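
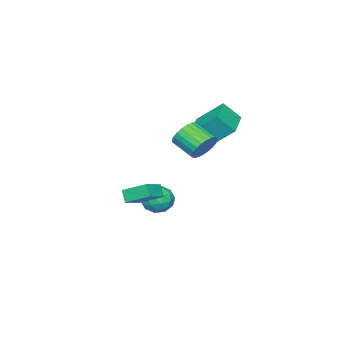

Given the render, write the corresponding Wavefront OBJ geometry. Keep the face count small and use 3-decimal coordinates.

v -0.175 3.579 0.271
v 0.174 3.967 1.028
v 0.144 2.629 1.727
v -0.205 2.241 0.969
v -0.178 4.005 1.086
v -0.209 2.667 1.785
v -0.53 3.978 1.02
v -0.56 2.64 1.718
v -0.827 3.891 0.839
v -0.858 2.553 1.538
v -1.026 3.756 0.572
v -1.056 2.418 1.271
v -1.094 3.594 0.259
v -1.125 2.256 0.958
v -1.023 3.43 -0.052
v -1.054 2.092 0.647
v -0.823 3.289 -0.314
v -0.853 1.95 0.385
v -0.524 3.191 -0.487
v -0.554 1.853 0.212
v -0.171 3.153 -0.545
v -0.202 1.815 0.154
v 0.18 3.18 -0.478
v 0.15 1.842 0.22
v 0.478 3.267 -0.298
v 0.447 1.929 0.401
v 0.676 3.402 -0.031
v 0.646 2.064 0.668
v 0.745 3.564 0.282
v 0.714 2.226 0.981
v 0.674 3.728 0.593
v 0.643 2.39 1.292
v 0.473 3.87 0.855
v 0.443 2.531 1.554
v 0.129 1.792 -4.155
v 1.062 2.046 -4.161
v 0.518 0.374 -3.619
v 1.451 0.628 -3.625
v 0.844 1.032 -2.989
v 0.603 1.908 -3.321
v 0.977 0.512 -4.459
v 0.736 1.388 -4.791
v 1.586 1.255 -4.349
v 1.504 1.576 -3.44
v 0.076 0.844 -4.34
v -0.006 1.165 -3.431
v 0.561 2.043 -4.205
v 1.019 0.377 -3.575
v 0.662 0.614 -3.201
v 1.211 0.763 -3.204
v 0.291 1.962 -3.711
v 0.84 2.112 -3.715
v 0.712 1.516 -3.026
v 0.74 0.308 -4.065
v 1.289 0.458 -4.069
v 0.369 1.657 -4.576
v 0.918 1.806 -4.579
v 0.868 0.904 -4.754
v 1.418 1.728 -4.319
v 1.647 0.895 -4.004
v 1.368 0.826 -4.494
v 1.226 1.341 -4.689
v 1.37 1.917 -3.785
v 1.599 1.083 -3.47
v 1.242 1.321 -3.096
v 1.1 1.836 -3.291
v 1.678 1.452 -3.896
v -0.019 1.337 -4.31
v 0.21 0.503 -3.995
v 0.48 0.584 -4.489
v 0.338 1.099 -4.684
v -0.067 1.525 -3.776
v 0.162 0.692 -3.461
v 0.354 1.079 -3.091
v 0.212 1.594 -3.286
v -0.098 0.968 -3.884
v 3.402 1.954 -2.032
v 4.547 1.985 -1.582
v 3.084 3.303 -1.314
v 4.228 3.334 -0.865
v 3.652 2.366 -2.695
v 4.796 2.397 -2.246
v 3.333 3.715 -1.978
v 4.478 3.746 -1.528
v -3.422 1.697 -0.272
v -2.857 0.915 0.742
v -3.944 3.083 1.087
v -3.378 2.301 2.102
v -1.782 2.559 -0.522
v -1.216 1.777 0.493
v -2.303 3.945 0.838
v -1.738 3.163 1.852
f 2 1 5
f 2 5 3
f 3 5 6
f 3 6 4
f 5 1 7
f 5 7 6
f 6 7 8
f 6 8 4
f 7 1 9
f 7 9 8
f 8 9 10
f 8 10 4
f 9 1 11
f 9 11 10
f 10 11 12
f 10 12 4
f 11 1 13
f 11 13 12
f 12 13 14
f 12 14 4
f 13 1 15
f 13 15 14
f 14 15 16
f 14 16 4
f 15 1 17
f 15 17 16
f 16 17 18
f 16 18 4
f 17 1 19
f 17 19 18
f 18 19 20
f 18 20 4
f 19 1 21
f 19 21 20
f 20 21 22
f 20 22 4
f 21 1 23
f 21 23 22
f 22 23 24
f 22 24 4
f 23 1 25
f 23 25 24
f 24 25 26
f 24 26 4
f 25 1 27
f 25 27 26
f 26 27 28
f 26 28 4
f 27 1 29
f 27 29 28
f 28 29 30
f 28 30 4
f 29 1 31
f 29 31 30
f 30 31 32
f 30 32 4
f 31 1 33
f 31 33 32
f 32 33 34
f 32 34 4
f 33 1 2
f 33 2 34
f 34 2 3
f 34 3 4
f 35 72 51
f 72 46 75
f 51 75 40
f 72 75 51
f 35 51 47
f 51 40 52
f 47 52 36
f 51 52 47
f 35 47 56
f 47 36 57
f 56 57 42
f 47 57 56
f 35 56 68
f 56 42 71
f 68 71 45
f 56 71 68
f 35 68 72
f 68 45 76
f 72 76 46
f 68 76 72
f 36 52 63
f 52 40 66
f 63 66 44
f 52 66 63
f 40 75 53
f 75 46 74
f 53 74 39
f 75 74 53
f 46 76 73
f 76 45 69
f 73 69 37
f 76 69 73
f 45 71 70
f 71 42 58
f 70 58 41
f 71 58 70
f 42 57 62
f 57 36 59
f 62 59 43
f 57 59 62
f 38 64 50
f 64 44 65
f 50 65 39
f 64 65 50
f 38 50 48
f 50 39 49
f 48 49 37
f 50 49 48
f 38 48 55
f 48 37 54
f 55 54 41
f 48 54 55
f 38 55 60
f 55 41 61
f 60 61 43
f 55 61 60
f 38 60 64
f 60 43 67
f 64 67 44
f 60 67 64
f 39 65 53
f 65 44 66
f 53 66 40
f 65 66 53
f 37 49 73
f 49 39 74
f 73 74 46
f 49 74 73
f 41 54 70
f 54 37 69
f 70 69 45
f 54 69 70
f 43 61 62
f 61 41 58
f 62 58 42
f 61 58 62
f 44 67 63
f 67 43 59
f 63 59 36
f 67 59 63
f 78 80 77
f 81 78 77
f 77 80 79
f 79 81 77
f 78 84 80
f 82 78 81
f 82 84 78
f 80 84 79
f 83 81 79
f 79 84 83
f 83 82 81
f 84 82 83
f 86 88 85
f 89 86 85
f 85 88 87
f 87 89 85
f 86 92 88
f 90 86 89
f 90 92 86
f 88 92 87
f 91 89 87
f 87 92 91
f 91 90 89
f 92 90 91



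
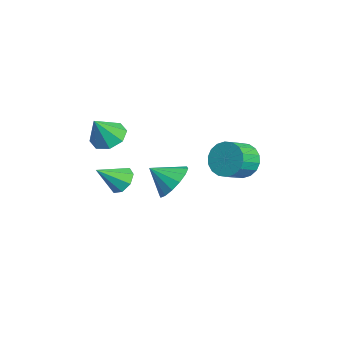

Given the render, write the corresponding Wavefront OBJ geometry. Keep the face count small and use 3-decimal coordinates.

v 0.237 0.621 -1.384
v 0.774 1.094 -0.589
v -0.037 -0.461 -0.556
v 0.252 1.269 -0.533
v -0.275 1.271 -0.705
v -0.664 1.098 -1.059
v -0.812 0.798 -1.501
v -0.679 0.45 -1.911
v -0.3 0.148 -2.18
v 0.222 -0.027 -2.235
v 0.749 -0.029 -2.063
v 1.138 0.144 -1.709
v 1.286 0.444 -1.268
v 1.153 0.792 -0.858
v -0.091 -2.28 1.615
v 0.408 -2.867 1.113
v 0.431 -2.94 2.905
v 0.762 -2.279 1.271
v 0.616 -1.691 1.631
v 0.056 -1.449 1.982
v -0.59 -1.693 2.118
v -0.944 -2.281 1.96
v -0.798 -2.868 1.6
v -0.238 -3.111 1.249
v 3.179 -1.938 0.654
v 3.868 -1.971 0.361
v 3.521 -3.062 1.586
v 3.836 -1.611 0.807
v 3.419 -1.443 1.164
v 2.861 -1.564 1.222
v 2.489 -1.905 0.948
v 2.521 -2.264 0.502
v 2.938 -2.433 0.145
v 3.496 -2.311 0.087
v 1.076 3.593 0.338
v 1.652 3.558 -0.455
v 2.379 2.713 0.11
v 1.804 2.747 0.902
v 1.834 3.874 -0.216
v 2.561 3.029 0.348
v 1.867 4.135 0.132
v 2.594 3.289 0.697
v 1.742 4.288 0.521
v 2.469 3.442 1.086
v 1.486 4.303 0.874
v 2.213 3.458 1.439
v 1.149 4.178 1.12
v 1.876 3.332 1.685
v 0.797 3.937 1.212
v 1.525 3.091 1.777
v 0.501 3.627 1.13
v 1.228 2.782 1.695
v 0.319 3.311 0.892
v 1.046 2.466 1.456
v 0.286 3.051 0.543
v 1.013 2.205 1.108
v 0.411 2.898 0.154
v 1.138 2.052 0.719
v 0.667 2.882 -0.199
v 1.394 2.037 0.366
v 1.004 3.008 -0.445
v 1.731 2.162 0.12
v 1.355 3.249 -0.537
v 2.083 2.403 0.028
f 2 1 4
f 2 4 3
f 4 1 5
f 4 5 3
f 5 1 6
f 5 6 3
f 6 1 7
f 6 7 3
f 7 1 8
f 7 8 3
f 8 1 9
f 8 9 3
f 9 1 10
f 9 10 3
f 10 1 11
f 10 11 3
f 11 1 12
f 11 12 3
f 12 1 13
f 12 13 3
f 13 1 14
f 13 14 3
f 14 1 2
f 14 2 3
f 16 15 18
f 16 18 17
f 18 15 19
f 18 19 17
f 19 15 20
f 19 20 17
f 20 15 21
f 20 21 17
f 21 15 22
f 21 22 17
f 22 15 23
f 22 23 17
f 23 15 24
f 23 24 17
f 24 15 16
f 24 16 17
f 26 25 28
f 26 28 27
f 28 25 29
f 28 29 27
f 29 25 30
f 29 30 27
f 30 25 31
f 30 31 27
f 31 25 32
f 31 32 27
f 32 25 33
f 32 33 27
f 33 25 34
f 33 34 27
f 34 25 26
f 34 26 27
f 36 35 39
f 36 39 37
f 37 39 40
f 37 40 38
f 39 35 41
f 39 41 40
f 40 41 42
f 40 42 38
f 41 35 43
f 41 43 42
f 42 43 44
f 42 44 38
f 43 35 45
f 43 45 44
f 44 45 46
f 44 46 38
f 45 35 47
f 45 47 46
f 46 47 48
f 46 48 38
f 47 35 49
f 47 49 48
f 48 49 50
f 48 50 38
f 49 35 51
f 49 51 50
f 50 51 52
f 50 52 38
f 51 35 53
f 51 53 52
f 52 53 54
f 52 54 38
f 53 35 55
f 53 55 54
f 54 55 56
f 54 56 38
f 55 35 57
f 55 57 56
f 56 57 58
f 56 58 38
f 57 35 59
f 57 59 58
f 58 59 60
f 58 60 38
f 59 35 61
f 59 61 60
f 60 61 62
f 60 62 38
f 61 35 63
f 61 63 62
f 62 63 64
f 62 64 38
f 63 35 36
f 63 36 64
f 64 36 37
f 64 37 38



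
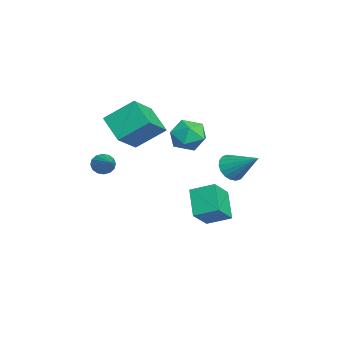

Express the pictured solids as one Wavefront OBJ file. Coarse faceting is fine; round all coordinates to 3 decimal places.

v 0.101 1.913 -3.773
v 0.998 1.257 -2.795
v 0.402 3.083 -3.265
v 1.299 2.427 -2.287
v 1.381 2.053 -4.853
v 2.278 1.397 -3.875
v 1.682 3.223 -4.345
v 2.579 2.567 -3.367
v -3.137 -1.96 -0.368
v -3.138 -0.479 0.773
v -1.922 -1.242 -1.298
v -1.924 0.239 -0.157
v -1.836 -2.779 0.697
v -1.838 -1.298 1.838
v -0.622 -2.061 -0.233
v -0.623 -0.58 0.908
v 0.494 1.501 -0.448
v 1.069 1.003 0.216
v -0.769 1.417 0.584
v -0.194 0.919 1.248
v -0.013 1.893 1.055
v 0.767 1.945 0.417
v -0.467 0.475 0.383
v 0.313 0.527 -0.255
v 0.475 0.369 0.729
v 0.756 1.245 1.144
v -0.456 1.175 -0.344
v -0.175 2.051 0.071
v 2.663 -2.689 -0.316
v 2.959 -2.945 -0.757
v 4.177 -2.271 0.456
v 2.923 -2.655 -0.844
v 2.818 -2.373 -0.79
v 2.671 -2.176 -0.609
v 2.522 -2.117 -0.349
v 2.411 -2.21 -0.08
v 2.367 -2.432 0.125
v 2.403 -2.722 0.213
v 2.508 -3.004 0.158
v 2.655 -3.201 -0.023
v 2.804 -3.261 -0.283
v 2.915 -3.167 -0.552
v -1.548 3.346 -2.528
v -0.893 3.251 -3.029
v -0.552 4.554 -1.452
v -1.073 3.536 -3.181
v -1.346 3.783 -3.205
v -1.66 3.943 -3.094
v -1.952 3.986 -2.872
v -2.163 3.901 -2.581
v -2.254 3.707 -2.28
v -2.204 3.442 -2.028
v -2.024 3.157 -1.875
v -1.751 2.91 -1.852
v -1.437 2.75 -1.962
v -1.145 2.707 -2.185
v -0.933 2.792 -2.476
v -0.843 2.986 -2.777
f 2 4 1
f 5 2 1
f 1 4 3
f 3 5 1
f 2 8 4
f 6 2 5
f 6 8 2
f 4 8 3
f 7 5 3
f 3 8 7
f 7 6 5
f 8 6 7
f 10 12 9
f 13 10 9
f 9 12 11
f 11 13 9
f 10 16 12
f 14 10 13
f 14 16 10
f 12 16 11
f 15 13 11
f 11 16 15
f 15 14 13
f 16 14 15
f 17 28 22
f 17 22 18
f 17 18 24
f 17 24 27
f 17 27 28
f 18 22 26
f 22 28 21
f 28 27 19
f 27 24 23
f 24 18 25
f 20 26 21
f 20 21 19
f 20 19 23
f 20 23 25
f 20 25 26
f 21 26 22
f 19 21 28
f 23 19 27
f 25 23 24
f 26 25 18
f 30 29 32
f 30 32 31
f 32 29 33
f 32 33 31
f 33 29 34
f 33 34 31
f 34 29 35
f 34 35 31
f 35 29 36
f 35 36 31
f 36 29 37
f 36 37 31
f 37 29 38
f 37 38 31
f 38 29 39
f 38 39 31
f 39 29 40
f 39 40 31
f 40 29 41
f 40 41 31
f 41 29 42
f 41 42 31
f 42 29 30
f 42 30 31
f 44 43 46
f 44 46 45
f 46 43 47
f 46 47 45
f 47 43 48
f 47 48 45
f 48 43 49
f 48 49 45
f 49 43 50
f 49 50 45
f 50 43 51
f 50 51 45
f 51 43 52
f 51 52 45
f 52 43 53
f 52 53 45
f 53 43 54
f 53 54 45
f 54 43 55
f 54 55 45
f 55 43 56
f 55 56 45
f 56 43 57
f 56 57 45
f 57 43 58
f 57 58 45
f 58 43 44
f 58 44 45



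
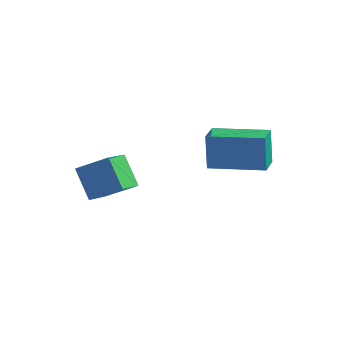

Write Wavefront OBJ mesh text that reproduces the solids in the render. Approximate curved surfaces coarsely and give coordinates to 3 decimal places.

v -2.866 -0.248 -0.169
v -1.864 0.077 0.447
v -2.861 0.837 -0.749
v -1.859 1.162 -0.133
v -2.141 -0.742 -1.087
v -1.139 -0.417 -0.471
v -2.136 0.343 -1.667
v -1.134 0.668 -1.051
v 0.551 2.167 -0.697
v 0.35 2.465 0.563
v 0.375 3.088 -0.943
v 0.174 3.386 0.317
v 2.406 2.574 -0.497
v 2.205 2.872 0.763
v 2.23 3.495 -0.743
v 2.029 3.793 0.517
f 2 4 1
f 5 2 1
f 1 4 3
f 3 5 1
f 2 8 4
f 6 2 5
f 6 8 2
f 4 8 3
f 7 5 3
f 3 8 7
f 7 6 5
f 8 6 7
f 10 12 9
f 13 10 9
f 9 12 11
f 11 13 9
f 10 16 12
f 14 10 13
f 14 16 10
f 12 16 11
f 15 13 11
f 11 16 15
f 15 14 13
f 16 14 15



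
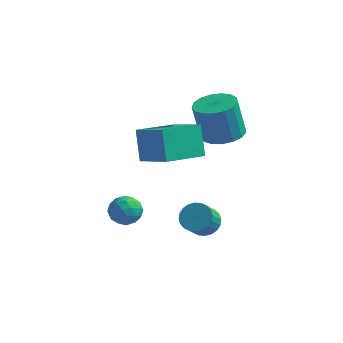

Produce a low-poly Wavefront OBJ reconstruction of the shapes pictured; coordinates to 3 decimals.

v -3.077 -0.75 -2.188
v -2.456 -1.07 -2.599
v -2.984 -1.71 -1.301
v -2.363 -2.03 -1.712
v -2.273 -1.323 -1.327
v -2.33 -0.73 -1.875
v -3.11 -2.05 -2.025
v -3.167 -1.457 -2.573
v -2.477 -1.873 -2.498
v -1.96 -1.424 -2.066
v -3.48 -1.356 -1.834
v -2.963 -0.907 -1.402
v -2.775 -0.826 -2.471
v -2.665 -1.954 -1.429
v -2.612 -1.539 -1.202
v -2.248 -1.727 -1.444
v -2.7 -0.626 -2.046
v -2.336 -0.814 -2.287
v -2.228 -0.963 -1.54
v -3.104 -1.966 -1.613
v -2.74 -2.154 -1.854
v -3.192 -1.053 -2.456
v -2.828 -1.241 -2.698
v -3.212 -1.817 -2.36
v -2.422 -1.486 -2.654
v -2.368 -2.05 -2.132
v -2.806 -2.062 -2.316
v -2.84 -1.713 -2.638
v -2.118 -1.222 -2.4
v -2.064 -1.786 -1.878
v -2.01 -1.371 -1.652
v -2.044 -1.022 -1.974
v -2.13 -1.694 -2.341
v -3.376 -0.994 -2.022
v -3.322 -1.558 -1.5
v -3.396 -1.758 -1.926
v -3.43 -1.409 -2.248
v -3.072 -0.73 -1.768
v -3.018 -1.294 -1.246
v -2.6 -1.067 -1.262
v -2.634 -0.718 -1.584
v -3.31 -1.086 -1.559
v 1.292 -2.401 -0.749
v 1.835 -2.079 -0.383
v 1.731 -2.837 0.436
v 1.188 -3.159 0.069
v 1.609 -1.939 -0.282
v 1.505 -2.696 0.537
v 1.334 -1.869 -0.251
v 1.231 -2.626 0.567
v 1.053 -1.88 -0.297
v 0.95 -2.637 0.521
v 0.809 -1.97 -0.412
v 0.705 -2.728 0.407
v 0.638 -2.126 -0.578
v 0.534 -2.884 0.241
v 0.566 -2.324 -0.77
v 0.463 -3.082 0.049
v 0.605 -2.534 -0.959
v 0.502 -3.291 -0.14
v 0.749 -2.723 -1.116
v 0.645 -3.481 -0.297
v 0.975 -2.864 -1.217
v 0.871 -3.621 -0.398
v 1.249 -2.934 -1.247
v 1.146 -3.691 -0.429
v 1.53 -2.923 -1.201
v 1.427 -3.68 -0.383
v 1.775 -2.832 -1.087
v 1.671 -3.59 -0.268
v 1.946 -2.676 -0.921
v 1.842 -3.434 -0.102
v 2.017 -2.478 -0.729
v 1.914 -3.236 0.09
v 1.978 -2.269 -0.54
v 1.875 -3.026 0.279
v -1.623 -2.301 2.18
v -2.083 -1.627 3.556
v -0.584 -0.644 1.716
v -1.044 0.03 3.093
v -0.156 -2.99 3.007
v -0.616 -2.316 4.384
v 0.883 -1.333 2.544
v 0.423 -0.659 3.92
v 0.578 1.64 1.886
v 1.517 1.357 2.081
v 1.121 1.316 3.929
v 0.182 1.6 3.734
v 1.536 1.835 2.095
v 1.141 1.795 3.943
v 1.336 2.268 2.062
v 0.94 2.228 3.91
v 0.962 2.558 1.988
v 0.566 2.517 3.836
v 0.5 2.637 1.891
v 0.104 2.597 3.739
v 0.056 2.488 1.793
v -0.34 2.448 3.641
v -0.269 2.145 1.716
v -0.664 2.104 3.564
v -0.399 1.686 1.678
v -0.795 1.645 3.526
v -0.306 1.216 1.688
v -0.701 1.176 3.535
v -0.01 0.844 1.743
v -0.406 0.804 3.591
v 0.42 0.654 1.831
v 0.025 0.614 3.679
v 0.887 0.69 1.931
v 0.491 0.65 3.779
v 1.282 0.944 2.022
v 0.887 0.903 3.869
f 1 38 17
f 38 12 41
f 17 41 6
f 38 41 17
f 1 17 13
f 17 6 18
f 13 18 2
f 17 18 13
f 1 13 22
f 13 2 23
f 22 23 8
f 13 23 22
f 1 22 34
f 22 8 37
f 34 37 11
f 22 37 34
f 1 34 38
f 34 11 42
f 38 42 12
f 34 42 38
f 2 18 29
f 18 6 32
f 29 32 10
f 18 32 29
f 6 41 19
f 41 12 40
f 19 40 5
f 41 40 19
f 12 42 39
f 42 11 35
f 39 35 3
f 42 35 39
f 11 37 36
f 37 8 24
f 36 24 7
f 37 24 36
f 8 23 28
f 23 2 25
f 28 25 9
f 23 25 28
f 4 30 16
f 30 10 31
f 16 31 5
f 30 31 16
f 4 16 14
f 16 5 15
f 14 15 3
f 16 15 14
f 4 14 21
f 14 3 20
f 21 20 7
f 14 20 21
f 4 21 26
f 21 7 27
f 26 27 9
f 21 27 26
f 4 26 30
f 26 9 33
f 30 33 10
f 26 33 30
f 5 31 19
f 31 10 32
f 19 32 6
f 31 32 19
f 3 15 39
f 15 5 40
f 39 40 12
f 15 40 39
f 7 20 36
f 20 3 35
f 36 35 11
f 20 35 36
f 9 27 28
f 27 7 24
f 28 24 8
f 27 24 28
f 10 33 29
f 33 9 25
f 29 25 2
f 33 25 29
f 44 43 47
f 44 47 45
f 45 47 48
f 45 48 46
f 47 43 49
f 47 49 48
f 48 49 50
f 48 50 46
f 49 43 51
f 49 51 50
f 50 51 52
f 50 52 46
f 51 43 53
f 51 53 52
f 52 53 54
f 52 54 46
f 53 43 55
f 53 55 54
f 54 55 56
f 54 56 46
f 55 43 57
f 55 57 56
f 56 57 58
f 56 58 46
f 57 43 59
f 57 59 58
f 58 59 60
f 58 60 46
f 59 43 61
f 59 61 60
f 60 61 62
f 60 62 46
f 61 43 63
f 61 63 62
f 62 63 64
f 62 64 46
f 63 43 65
f 63 65 64
f 64 65 66
f 64 66 46
f 65 43 67
f 65 67 66
f 66 67 68
f 66 68 46
f 67 43 69
f 67 69 68
f 68 69 70
f 68 70 46
f 69 43 71
f 69 71 70
f 70 71 72
f 70 72 46
f 71 43 73
f 71 73 72
f 72 73 74
f 72 74 46
f 73 43 75
f 73 75 74
f 74 75 76
f 74 76 46
f 75 43 44
f 75 44 76
f 76 44 45
f 76 45 46
f 78 80 77
f 81 78 77
f 77 80 79
f 79 81 77
f 78 84 80
f 82 78 81
f 82 84 78
f 80 84 79
f 83 81 79
f 79 84 83
f 83 82 81
f 84 82 83
f 86 85 89
f 86 89 87
f 87 89 90
f 87 90 88
f 89 85 91
f 89 91 90
f 90 91 92
f 90 92 88
f 91 85 93
f 91 93 92
f 92 93 94
f 92 94 88
f 93 85 95
f 93 95 94
f 94 95 96
f 94 96 88
f 95 85 97
f 95 97 96
f 96 97 98
f 96 98 88
f 97 85 99
f 97 99 98
f 98 99 100
f 98 100 88
f 99 85 101
f 99 101 100
f 100 101 102
f 100 102 88
f 101 85 103
f 101 103 102
f 102 103 104
f 102 104 88
f 103 85 105
f 103 105 104
f 104 105 106
f 104 106 88
f 105 85 107
f 105 107 106
f 106 107 108
f 106 108 88
f 107 85 109
f 107 109 108
f 108 109 110
f 108 110 88
f 109 85 111
f 109 111 110
f 110 111 112
f 110 112 88
f 111 85 86
f 111 86 112
f 112 86 87
f 112 87 88



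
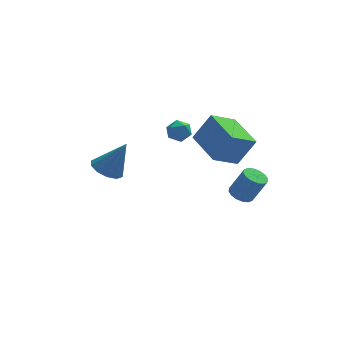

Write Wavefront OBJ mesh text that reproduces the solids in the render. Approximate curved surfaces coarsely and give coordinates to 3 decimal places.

v 1.744 -0.827 0.662
v 2.62 -0.755 2.117
v 0.927 1.088 1.059
v 1.803 1.161 2.514
v 2.977 -0.141 -0.114
v 3.853 -0.068 1.341
v 2.16 1.775 0.283
v 3.036 1.847 1.738
v 2.739 -3.848 0.248
v 3.04 -4.362 0.043
v 3.682 -4.506 1.347
v 3.381 -3.992 1.552
v 3.239 -4.114 -0.027
v 3.881 -4.257 1.276
v 3.305 -3.795 -0.024
v 3.946 -3.938 1.279
v 3.218 -3.49 0.052
v 3.86 -3.633 1.355
v 3.004 -3.281 0.18
v 3.645 -3.424 1.484
v 2.718 -3.224 0.327
v 3.36 -3.367 1.631
v 2.438 -3.334 0.453
v 3.08 -3.478 1.757
v 2.239 -3.583 0.524
v 2.881 -3.726 1.827
v 2.174 -3.902 0.521
v 2.815 -4.045 1.824
v 2.26 -4.207 0.445
v 2.902 -4.35 1.748
v 2.475 -4.416 0.316
v 3.116 -4.559 1.62
v 2.76 -4.473 0.169
v 3.402 -4.616 1.473
v -0.21 2.812 0.755
v 0.381 3.18 0.65
v 0.379 1.84 0.67
v 0.97 2.208 0.565
v 0.656 2.218 1.196
v 0.292 2.819 1.248
v 0.468 2.201 0.072
v 0.104 2.802 0.124
v 0.801 2.802 0.228
v 0.917 2.813 0.923
v -0.157 2.207 0.397
v -0.041 2.218 1.092
v -3.154 2.248 -1.735
v -2.714 1.491 -1.985
v -2.186 2.232 0.015
v -2.407 1.933 -2.15
v -2.386 2.495 -2.157
v -2.658 2.963 -2.003
v -3.119 3.157 -1.746
v -3.594 3.004 -1.486
v -3.9 2.562 -1.32
v -3.921 2 -1.313
v -3.649 1.533 -1.468
v -3.188 1.338 -1.724
f 2 4 1
f 5 2 1
f 1 4 3
f 3 5 1
f 2 8 4
f 6 2 5
f 6 8 2
f 4 8 3
f 7 5 3
f 3 8 7
f 7 6 5
f 8 6 7
f 10 9 13
f 10 13 11
f 11 13 14
f 11 14 12
f 13 9 15
f 13 15 14
f 14 15 16
f 14 16 12
f 15 9 17
f 15 17 16
f 16 17 18
f 16 18 12
f 17 9 19
f 17 19 18
f 18 19 20
f 18 20 12
f 19 9 21
f 19 21 20
f 20 21 22
f 20 22 12
f 21 9 23
f 21 23 22
f 22 23 24
f 22 24 12
f 23 9 25
f 23 25 24
f 24 25 26
f 24 26 12
f 25 9 27
f 25 27 26
f 26 27 28
f 26 28 12
f 27 9 29
f 27 29 28
f 28 29 30
f 28 30 12
f 29 9 31
f 29 31 30
f 30 31 32
f 30 32 12
f 31 9 33
f 31 33 32
f 32 33 34
f 32 34 12
f 33 9 10
f 33 10 34
f 34 10 11
f 34 11 12
f 35 46 40
f 35 40 36
f 35 36 42
f 35 42 45
f 35 45 46
f 36 40 44
f 40 46 39
f 46 45 37
f 45 42 41
f 42 36 43
f 38 44 39
f 38 39 37
f 38 37 41
f 38 41 43
f 38 43 44
f 39 44 40
f 37 39 46
f 41 37 45
f 43 41 42
f 44 43 36
f 48 47 50
f 48 50 49
f 50 47 51
f 50 51 49
f 51 47 52
f 51 52 49
f 52 47 53
f 52 53 49
f 53 47 54
f 53 54 49
f 54 47 55
f 54 55 49
f 55 47 56
f 55 56 49
f 56 47 57
f 56 57 49
f 57 47 58
f 57 58 49
f 58 47 48
f 58 48 49



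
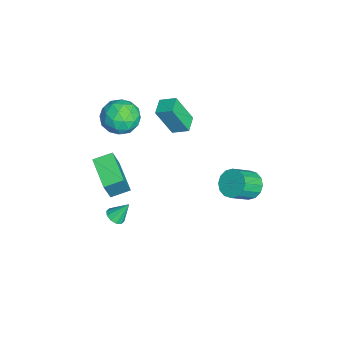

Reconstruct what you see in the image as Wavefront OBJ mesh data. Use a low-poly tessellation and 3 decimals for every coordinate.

v 1.143 -3.091 -3.777
v 1.579 -2.781 -3.973
v 1.077 -2.369 -2.783
v 1.281 -2.64 -4.096
v 0.93 -2.671 -4.097
v 0.66 -2.862 -3.975
v 0.575 -3.141 -3.778
v 0.707 -3.401 -3.58
v 1.005 -3.543 -3.457
v 1.356 -3.512 -3.456
v 1.626 -3.32 -3.578
v 1.711 -3.041 -3.775
v -2.017 -1.824 2.27
v -1.42 -1.946 1.324
v -1.8 -3.594 2.636
v -1.203 -3.716 1.69
v -0.779 -3.129 2.55
v -0.913 -2.035 2.324
v -2.307 -3.505 1.636
v -2.441 -2.411 1.41
v -1.6 -2.986 0.932
v -0.655 -2.753 1.497
v -2.565 -2.787 2.463
v -1.62 -2.554 3.028
v -1.737 -1.73 1.765
v -1.483 -3.81 2.195
v -1.233 -3.465 2.701
v -0.882 -3.537 2.145
v -1.439 -1.782 2.353
v -1.089 -1.854 1.797
v -0.712 -2.549 2.518
v -2.131 -3.686 2.163
v -1.781 -3.758 1.607
v -2.338 -2.003 1.815
v -1.987 -2.075 1.259
v -2.508 -2.991 1.442
v -1.493 -2.413 0.978
v -1.365 -3.453 1.194
v -2.014 -3.329 1.162
v -2.093 -2.686 1.029
v -0.937 -2.276 1.31
v -0.81 -3.316 1.526
v -0.56 -2.971 2.031
v -0.639 -2.328 1.898
v -1.043 -2.887 1.08
v -2.41 -2.224 2.434
v -2.283 -3.264 2.65
v -2.581 -3.212 2.062
v -2.66 -2.569 1.929
v -1.855 -2.087 2.766
v -1.727 -3.127 2.982
v -1.127 -2.854 2.931
v -1.206 -2.211 2.798
v -2.177 -2.653 2.88
v 2.534 3.635 0.479
v 3.184 3.578 -0.035
v 3.835 2.669 0.887
v 3.186 2.725 1.401
v 3.276 3.908 0.224
v 3.927 2.998 1.147
v 3.169 4.164 0.552
v 3.821 3.255 1.475
v 2.893 4.279 0.861
v 3.544 3.369 1.783
v 2.52 4.221 1.066
v 3.172 3.311 1.989
v 2.151 4.006 1.115
v 2.803 3.096 2.037
v 1.885 3.691 0.993
v 2.536 2.782 1.915
v 1.793 3.362 0.733
v 2.444 2.452 1.656
v 1.899 3.105 0.405
v 2.551 2.196 1.328
v 2.176 2.991 0.097
v 2.827 2.081 1.019
v 2.548 3.049 -0.109
v 3.2 2.139 0.814
v 2.917 3.264 -0.157
v 3.569 2.354 0.765
v -0.687 -3.886 -1.667
v -0.107 -4.202 -0.1
v -0.945 -2.86 -1.364
v -0.365 -3.176 0.202
v 1.025 -3.304 -2.182
v 1.605 -3.62 -0.616
v 0.767 -2.278 -1.88
v 1.347 -2.594 -0.313
v -1.358 0.085 1.956
v -1.333 -0.763 3.678
v -1.103 0.926 2.366
v -1.078 0.078 4.088
v -0.422 -0.138 1.832
v -0.397 -0.986 3.554
v -0.167 0.703 2.242
v -0.142 -0.145 3.964
f 2 1 4
f 2 4 3
f 4 1 5
f 4 5 3
f 5 1 6
f 5 6 3
f 6 1 7
f 6 7 3
f 7 1 8
f 7 8 3
f 8 1 9
f 8 9 3
f 9 1 10
f 9 10 3
f 10 1 11
f 10 11 3
f 11 1 12
f 11 12 3
f 12 1 2
f 12 2 3
f 13 50 29
f 50 24 53
f 29 53 18
f 50 53 29
f 13 29 25
f 29 18 30
f 25 30 14
f 29 30 25
f 13 25 34
f 25 14 35
f 34 35 20
f 25 35 34
f 13 34 46
f 34 20 49
f 46 49 23
f 34 49 46
f 13 46 50
f 46 23 54
f 50 54 24
f 46 54 50
f 14 30 41
f 30 18 44
f 41 44 22
f 30 44 41
f 18 53 31
f 53 24 52
f 31 52 17
f 53 52 31
f 24 54 51
f 54 23 47
f 51 47 15
f 54 47 51
f 23 49 48
f 49 20 36
f 48 36 19
f 49 36 48
f 20 35 40
f 35 14 37
f 40 37 21
f 35 37 40
f 16 42 28
f 42 22 43
f 28 43 17
f 42 43 28
f 16 28 26
f 28 17 27
f 26 27 15
f 28 27 26
f 16 26 33
f 26 15 32
f 33 32 19
f 26 32 33
f 16 33 38
f 33 19 39
f 38 39 21
f 33 39 38
f 16 38 42
f 38 21 45
f 42 45 22
f 38 45 42
f 17 43 31
f 43 22 44
f 31 44 18
f 43 44 31
f 15 27 51
f 27 17 52
f 51 52 24
f 27 52 51
f 19 32 48
f 32 15 47
f 48 47 23
f 32 47 48
f 21 39 40
f 39 19 36
f 40 36 20
f 39 36 40
f 22 45 41
f 45 21 37
f 41 37 14
f 45 37 41
f 56 55 59
f 56 59 57
f 57 59 60
f 57 60 58
f 59 55 61
f 59 61 60
f 60 61 62
f 60 62 58
f 61 55 63
f 61 63 62
f 62 63 64
f 62 64 58
f 63 55 65
f 63 65 64
f 64 65 66
f 64 66 58
f 65 55 67
f 65 67 66
f 66 67 68
f 66 68 58
f 67 55 69
f 67 69 68
f 68 69 70
f 68 70 58
f 69 55 71
f 69 71 70
f 70 71 72
f 70 72 58
f 71 55 73
f 71 73 72
f 72 73 74
f 72 74 58
f 73 55 75
f 73 75 74
f 74 75 76
f 74 76 58
f 75 55 77
f 75 77 76
f 76 77 78
f 76 78 58
f 77 55 79
f 77 79 78
f 78 79 80
f 78 80 58
f 79 55 56
f 79 56 80
f 80 56 57
f 80 57 58
f 82 84 81
f 85 82 81
f 81 84 83
f 83 85 81
f 82 88 84
f 86 82 85
f 86 88 82
f 84 88 83
f 87 85 83
f 83 88 87
f 87 86 85
f 88 86 87
f 90 92 89
f 93 90 89
f 89 92 91
f 91 93 89
f 90 96 92
f 94 90 93
f 94 96 90
f 92 96 91
f 95 93 91
f 91 96 95
f 95 94 93
f 96 94 95



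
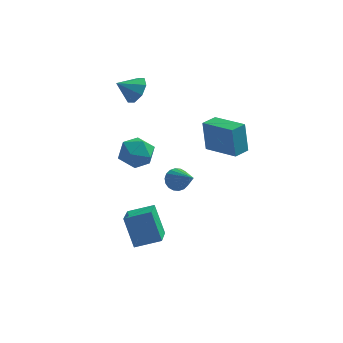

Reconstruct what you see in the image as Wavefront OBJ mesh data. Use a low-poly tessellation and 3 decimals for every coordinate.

v -1.374 1.554 -1.277
v -0.744 2.387 -1.472
v -0.636 0.693 -2.568
v -0.006 1.526 -2.763
v 0.123 0.959 -1.874
v -0.333 1.491 -1.077
v -1.047 1.589 -2.963
v -1.503 2.121 -2.166
v -0.542 2.408 -2.515
v 0.181 2.019 -1.841
v -1.561 1.061 -2.199
v -0.838 0.672 -1.525
v -0.864 2.768 1.9
v -0.494 3.142 2.606
v -1.816 2.392 2.6
v -0.903 3.563 2.276
v -1.289 3.519 1.725
v -1.426 3.034 1.278
v -1.234 2.394 1.195
v -0.825 1.973 1.525
v -0.439 2.018 2.075
v -0.302 2.502 2.523
v 2.974 0.74 -0.741
v 2.755 1.035 0.98
v 3.514 1.531 -0.808
v 3.295 1.826 0.913
v 4.585 -0.326 -0.353
v 4.366 -0.031 1.368
v 5.125 0.465 -0.42
v 4.906 0.76 1.301
v 1.682 -0.432 -2.351
v 2.269 -0.157 -2.588
v 2.658 -1.568 -1.249
v 2.203 0.021 -2.346
v 2.033 0.109 -2.106
v 1.794 0.09 -1.914
v 1.533 -0.033 -1.808
v 1.301 -0.234 -1.811
v 1.145 -0.475 -1.92
v 1.095 -0.707 -2.115
v 1.161 -0.884 -2.356
v 1.33 -0.972 -2.597
v 1.569 -0.953 -2.789
v 1.83 -0.831 -2.894
v 2.062 -0.63 -2.892
v 2.219 -0.389 -2.783
v -0.436 -4.047 -2.714
v 0.882 -3.759 -2.304
v -0.546 -2.263 -3.611
v 0.772 -1.975 -3.201
v 0.188 -4.765 -4.219
v 1.506 -4.477 -3.809
v 0.078 -2.981 -5.116
v 1.396 -2.693 -4.706
f 1 12 6
f 1 6 2
f 1 2 8
f 1 8 11
f 1 11 12
f 2 6 10
f 6 12 5
f 12 11 3
f 11 8 7
f 8 2 9
f 4 10 5
f 4 5 3
f 4 3 7
f 4 7 9
f 4 9 10
f 5 10 6
f 3 5 12
f 7 3 11
f 9 7 8
f 10 9 2
f 14 13 16
f 14 16 15
f 16 13 17
f 16 17 15
f 17 13 18
f 17 18 15
f 18 13 19
f 18 19 15
f 19 13 20
f 19 20 15
f 20 13 21
f 20 21 15
f 21 13 22
f 21 22 15
f 22 13 14
f 22 14 15
f 24 26 23
f 27 24 23
f 23 26 25
f 25 27 23
f 24 30 26
f 28 24 27
f 28 30 24
f 26 30 25
f 29 27 25
f 25 30 29
f 29 28 27
f 30 28 29
f 32 31 34
f 32 34 33
f 34 31 35
f 34 35 33
f 35 31 36
f 35 36 33
f 36 31 37
f 36 37 33
f 37 31 38
f 37 38 33
f 38 31 39
f 38 39 33
f 39 31 40
f 39 40 33
f 40 31 41
f 40 41 33
f 41 31 42
f 41 42 33
f 42 31 43
f 42 43 33
f 43 31 44
f 43 44 33
f 44 31 45
f 44 45 33
f 45 31 46
f 45 46 33
f 46 31 32
f 46 32 33
f 48 50 47
f 51 48 47
f 47 50 49
f 49 51 47
f 48 54 50
f 52 48 51
f 52 54 48
f 50 54 49
f 53 51 49
f 49 54 53
f 53 52 51
f 54 52 53



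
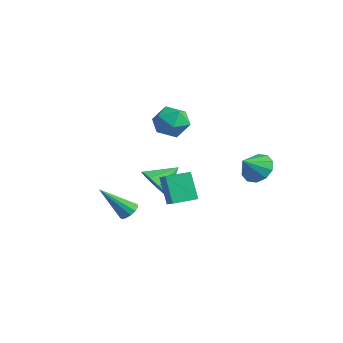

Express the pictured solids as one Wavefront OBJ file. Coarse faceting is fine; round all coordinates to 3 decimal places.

v -1.43 2.674 0.848
v -0.866 1.744 0.659
v -2.074 1.976 2.361
v -1.51 1.046 2.172
v -0.972 1.976 2.427
v -0.574 2.407 1.492
v -2.366 1.313 1.528
v -1.968 1.744 0.593
v -1.445 0.903 1.079
v -0.583 1.312 1.635
v -2.357 2.408 1.385
v -1.495 2.817 1.941
v 0.743 -2.522 -2.586
v 1.104 -2.987 -2.745
v -0.083 -3.718 -0.974
v 1.281 -2.801 -2.517
v 1.287 -2.526 -2.31
v 1.12 -2.25 -2.191
v 0.834 -2.061 -2.197
v 0.518 -2.018 -2.326
v 0.274 -2.134 -2.538
v 0.179 -2.374 -2.765
v 0.263 -2.661 -2.935
v 0.499 -2.904 -2.994
v 0.813 -3.025 -2.923
v 0.524 -0.441 -0.961
v 1.252 -0.626 -0.521
v 0.855 0.899 -0.946
v 1.583 0.714 -0.506
v 1.377 -0.634 -2.454
v 2.105 -0.819 -2.014
v 1.708 0.706 -2.439
v 2.436 0.521 -1.999
v -1.116 0.475 -2.441
v -0.457 0.813 -3.185
v -0.844 1.845 -1.579
v -1.124 1.036 -3.329
v -1.788 0.996 -3.057
v -2.137 0.713 -2.497
v -2.008 0.319 -1.91
v -1.462 -0.002 -1.572
v -0.754 -0.1 -1.64
v -0.215 0.072 -2.083
v -0.098 0.432 -2.693
v 2.775 4.072 -0.84
v 3.717 4.264 -0.648
v 2.805 3.048 0.04
v 3.378 4.585 -0.263
v 2.809 4.711 -0.098
v 2.227 4.592 -0.216
v 1.854 4.275 -0.573
v 1.834 3.88 -1.032
v 2.172 3.558 -1.417
v 2.742 3.433 -1.582
v 3.324 3.551 -1.464
v 3.696 3.869 -1.107
f 1 12 6
f 1 6 2
f 1 2 8
f 1 8 11
f 1 11 12
f 2 6 10
f 6 12 5
f 12 11 3
f 11 8 7
f 8 2 9
f 4 10 5
f 4 5 3
f 4 3 7
f 4 7 9
f 4 9 10
f 5 10 6
f 3 5 12
f 7 3 11
f 9 7 8
f 10 9 2
f 14 13 16
f 14 16 15
f 16 13 17
f 16 17 15
f 17 13 18
f 17 18 15
f 18 13 19
f 18 19 15
f 19 13 20
f 19 20 15
f 20 13 21
f 20 21 15
f 21 13 22
f 21 22 15
f 22 13 23
f 22 23 15
f 23 13 24
f 23 24 15
f 24 13 25
f 24 25 15
f 25 13 14
f 25 14 15
f 27 29 26
f 30 27 26
f 26 29 28
f 28 30 26
f 27 33 29
f 31 27 30
f 31 33 27
f 29 33 28
f 32 30 28
f 28 33 32
f 32 31 30
f 33 31 32
f 35 34 37
f 35 37 36
f 37 34 38
f 37 38 36
f 38 34 39
f 38 39 36
f 39 34 40
f 39 40 36
f 40 34 41
f 40 41 36
f 41 34 42
f 41 42 36
f 42 34 43
f 42 43 36
f 43 34 44
f 43 44 36
f 44 34 35
f 44 35 36
f 46 45 48
f 46 48 47
f 48 45 49
f 48 49 47
f 49 45 50
f 49 50 47
f 50 45 51
f 50 51 47
f 51 45 52
f 51 52 47
f 52 45 53
f 52 53 47
f 53 45 54
f 53 54 47
f 54 45 55
f 54 55 47
f 55 45 56
f 55 56 47
f 56 45 46
f 56 46 47



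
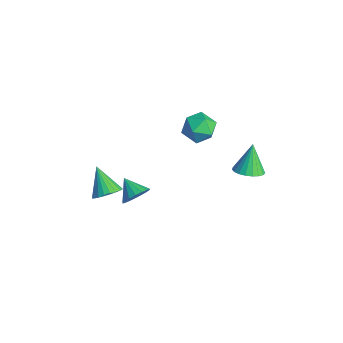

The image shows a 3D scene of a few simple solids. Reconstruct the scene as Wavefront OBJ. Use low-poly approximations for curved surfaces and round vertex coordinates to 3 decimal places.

v -3.912 1.734 1.765
v -3.195 2.106 1.464
v -3.545 0.534 1.156
v -2.828 0.906 0.855
v -2.915 0.76 1.7
v -3.142 1.502 2.076
v -3.598 1.138 0.544
v -3.825 1.88 0.92
v -3.001 1.738 0.709
v -2.579 1.504 1.424
v -4.161 1.136 1.196
v -3.739 0.902 1.911
v -1.103 2.564 -0.405
v -0.66 3.142 -0.447
v -1.597 3.036 0.885
v -0.912 3.246 -0.582
v -1.197 3.231 -0.685
v -1.465 3.101 -0.741
v -1.671 2.878 -0.738
v -1.779 2.601 -0.678
v -1.77 2.317 -0.57
v -1.646 2.076 -0.434
v -1.428 1.919 -0.293
v -1.153 1.874 -0.172
v -0.87 1.948 -0.09
v -0.627 2.128 -0.063
v -0.467 2.384 -0.096
v -0.416 2.67 -0.181
v -0.485 2.939 -0.306
v -1.851 -2.554 -0.344
v -1.519 -2.439 0.25
v -2.749 -2.686 0.184
v -1.618 -2.139 0.156
v -1.771 -1.934 -0.053
v -1.942 -1.87 -0.328
v -2.092 -1.964 -0.607
v -2.187 -2.193 -0.826
v -2.205 -2.504 -0.934
v -2.141 -2.827 -0.907
v -2.012 -3.088 -0.751
v -1.845 -3.226 -0.501
v -1.68 -3.21 -0.216
v -1.554 -3.044 0.04
v -1.496 -2.766 0.209
v -3.134 -3.323 -1.029
v -2.638 -3.401 -0.527
v -4.166 -3.317 -0.011
v -2.655 -3.125 -0.545
v -2.744 -2.879 -0.636
v -2.892 -2.701 -0.788
v -3.077 -2.617 -0.976
v -3.271 -2.641 -1.172
v -3.445 -2.769 -1.347
v -3.57 -2.981 -1.473
v -3.63 -3.245 -1.532
v -3.614 -3.521 -1.514
v -3.525 -3.767 -1.423
v -3.376 -3.945 -1.271
v -3.191 -4.028 -1.083
v -2.997 -4.005 -0.887
v -2.824 -3.877 -0.712
v -2.698 -3.665 -0.586
f 1 12 6
f 1 6 2
f 1 2 8
f 1 8 11
f 1 11 12
f 2 6 10
f 6 12 5
f 12 11 3
f 11 8 7
f 8 2 9
f 4 10 5
f 4 5 3
f 4 3 7
f 4 7 9
f 4 9 10
f 5 10 6
f 3 5 12
f 7 3 11
f 9 7 8
f 10 9 2
f 14 13 16
f 14 16 15
f 16 13 17
f 16 17 15
f 17 13 18
f 17 18 15
f 18 13 19
f 18 19 15
f 19 13 20
f 19 20 15
f 20 13 21
f 20 21 15
f 21 13 22
f 21 22 15
f 22 13 23
f 22 23 15
f 23 13 24
f 23 24 15
f 24 13 25
f 24 25 15
f 25 13 26
f 25 26 15
f 26 13 27
f 26 27 15
f 27 13 28
f 27 28 15
f 28 13 29
f 28 29 15
f 29 13 14
f 29 14 15
f 31 30 33
f 31 33 32
f 33 30 34
f 33 34 32
f 34 30 35
f 34 35 32
f 35 30 36
f 35 36 32
f 36 30 37
f 36 37 32
f 37 30 38
f 37 38 32
f 38 30 39
f 38 39 32
f 39 30 40
f 39 40 32
f 40 30 41
f 40 41 32
f 41 30 42
f 41 42 32
f 42 30 43
f 42 43 32
f 43 30 44
f 43 44 32
f 44 30 31
f 44 31 32
f 46 45 48
f 46 48 47
f 48 45 49
f 48 49 47
f 49 45 50
f 49 50 47
f 50 45 51
f 50 51 47
f 51 45 52
f 51 52 47
f 52 45 53
f 52 53 47
f 53 45 54
f 53 54 47
f 54 45 55
f 54 55 47
f 55 45 56
f 55 56 47
f 56 45 57
f 56 57 47
f 57 45 58
f 57 58 47
f 58 45 59
f 58 59 47
f 59 45 60
f 59 60 47
f 60 45 61
f 60 61 47
f 61 45 62
f 61 62 47
f 62 45 46
f 62 46 47



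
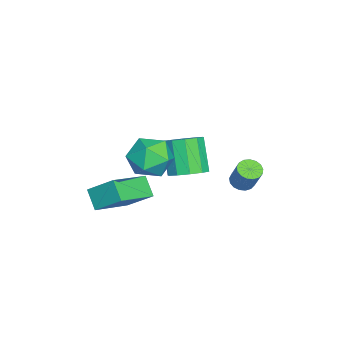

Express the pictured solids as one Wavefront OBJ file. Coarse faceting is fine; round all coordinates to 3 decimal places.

v -0.491 -4.885 -1.274
v -0.171 -3.675 -0.293
v -2.184 -3.789 -2.074
v -1.864 -2.579 -1.094
v 0.184 -4.421 -2.066
v 0.504 -3.211 -1.086
v -1.509 -3.325 -2.867
v -1.189 -2.115 -1.886
v -1.735 -2.062 1.084
v -1.038 -1.558 1.857
v -0.242 -2.742 0.183
v 0.455 -2.238 0.956
v -0.209 -3.13 1.272
v -1.132 -2.71 1.829
v -0.148 -1.59 0.211
v -1.071 -1.17 0.768
v -0.057 -1.266 1.317
v -0.095 -2.218 1.973
v -1.185 -2.082 0.067
v -1.223 -3.034 0.723
v -3.931 1.42 -2.43
v -3.453 1.628 -2.727
v -2.87 2.028 -1.507
v -3.349 1.82 -1.21
v -3.63 1.853 -2.716
v -3.048 2.254 -1.496
v -3.877 1.979 -2.64
v -3.294 2.38 -1.42
v -4.136 1.977 -2.515
v -3.553 2.378 -1.295
v -4.348 1.848 -2.372
v -3.765 2.248 -1.152
v -4.464 1.62 -2.241
v -3.882 2.02 -1.021
v -4.459 1.346 -2.154
v -3.876 1.747 -0.934
v -4.332 1.09 -2.13
v -3.75 1.49 -0.91
v -4.114 0.908 -2.175
v -3.532 1.309 -0.955
v -3.854 0.844 -2.278
v -3.271 1.245 -1.058
v -3.611 0.912 -2.416
v -3.029 1.313 -1.196
v -3.442 1.096 -2.557
v -2.86 1.497 -1.337
v -3.385 1.355 -2.669
v -2.803 1.755 -1.449
v -2.749 -0.824 -1.364
v -2.29 -0.14 -0.911
v -3.252 -0.531 0.656
v -3.711 -1.216 0.204
v -2.769 0.09 -1.147
v -3.73 -0.301 0.42
v -3.24 -0.029 -1.466
v -4.201 -0.42 0.101
v -3.523 -0.452 -1.746
v -4.485 -0.843 -0.178
v -3.511 -1.017 -1.879
v -4.473 -1.408 -0.312
v -3.208 -1.509 -1.816
v -4.17 -1.9 -0.249
v -2.73 -1.739 -1.58
v -3.691 -2.13 -0.013
v -2.259 -1.62 -1.261
v -3.22 -2.011 0.306
v -1.975 -1.197 -0.982
v -2.937 -1.588 0.586
v -1.987 -0.632 -0.848
v -2.949 -1.023 0.719
f 2 4 1
f 5 2 1
f 1 4 3
f 3 5 1
f 2 8 4
f 6 2 5
f 6 8 2
f 4 8 3
f 7 5 3
f 3 8 7
f 7 6 5
f 8 6 7
f 9 20 14
f 9 14 10
f 9 10 16
f 9 16 19
f 9 19 20
f 10 14 18
f 14 20 13
f 20 19 11
f 19 16 15
f 16 10 17
f 12 18 13
f 12 13 11
f 12 11 15
f 12 15 17
f 12 17 18
f 13 18 14
f 11 13 20
f 15 11 19
f 17 15 16
f 18 17 10
f 22 21 25
f 22 25 23
f 23 25 26
f 23 26 24
f 25 21 27
f 25 27 26
f 26 27 28
f 26 28 24
f 27 21 29
f 27 29 28
f 28 29 30
f 28 30 24
f 29 21 31
f 29 31 30
f 30 31 32
f 30 32 24
f 31 21 33
f 31 33 32
f 32 33 34
f 32 34 24
f 33 21 35
f 33 35 34
f 34 35 36
f 34 36 24
f 35 21 37
f 35 37 36
f 36 37 38
f 36 38 24
f 37 21 39
f 37 39 38
f 38 39 40
f 38 40 24
f 39 21 41
f 39 41 40
f 40 41 42
f 40 42 24
f 41 21 43
f 41 43 42
f 42 43 44
f 42 44 24
f 43 21 45
f 43 45 44
f 44 45 46
f 44 46 24
f 45 21 47
f 45 47 46
f 46 47 48
f 46 48 24
f 47 21 22
f 47 22 48
f 48 22 23
f 48 23 24
f 50 49 53
f 50 53 51
f 51 53 54
f 51 54 52
f 53 49 55
f 53 55 54
f 54 55 56
f 54 56 52
f 55 49 57
f 55 57 56
f 56 57 58
f 56 58 52
f 57 49 59
f 57 59 58
f 58 59 60
f 58 60 52
f 59 49 61
f 59 61 60
f 60 61 62
f 60 62 52
f 61 49 63
f 61 63 62
f 62 63 64
f 62 64 52
f 63 49 65
f 63 65 64
f 64 65 66
f 64 66 52
f 65 49 67
f 65 67 66
f 66 67 68
f 66 68 52
f 67 49 69
f 67 69 68
f 68 69 70
f 68 70 52
f 69 49 50
f 69 50 70
f 70 50 51
f 70 51 52



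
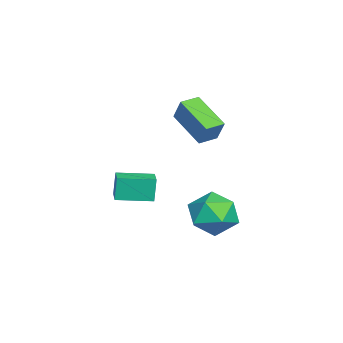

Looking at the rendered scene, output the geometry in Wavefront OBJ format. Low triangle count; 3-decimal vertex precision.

v -0.173 -2.055 -4.105
v -0.355 -1.975 -2.85
v -0.561 -0.367 -4.268
v -0.743 -0.287 -3.014
v 0.743 -1.833 -3.986
v 0.561 -1.753 -2.732
v 0.355 -0.145 -4.15
v 0.173 -0.065 -2.895
v 2.968 3.598 -2.637
v 3.986 3.725 -1.956
v 3.794 2.055 -3.584
v 4.812 2.182 -2.903
v 3.767 1.793 -2.382
v 3.257 2.747 -1.797
v 4.523 3.033 -3.743
v 4.013 3.987 -3.158
v 4.946 3.376 -2.64
v 4.479 2.609 -1.799
v 3.301 3.171 -3.741
v 2.834 2.404 -2.9
v -1.562 0.443 0.259
v -1.093 0.82 1.389
v -2.245 1.158 0.305
v -1.776 1.535 1.434
v -0.264 1.745 -0.714
v 0.205 2.122 0.415
v -0.947 2.46 -0.669
v -0.478 2.837 0.461
f 2 4 1
f 5 2 1
f 1 4 3
f 3 5 1
f 2 8 4
f 6 2 5
f 6 8 2
f 4 8 3
f 7 5 3
f 3 8 7
f 7 6 5
f 8 6 7
f 9 20 14
f 9 14 10
f 9 10 16
f 9 16 19
f 9 19 20
f 10 14 18
f 14 20 13
f 20 19 11
f 19 16 15
f 16 10 17
f 12 18 13
f 12 13 11
f 12 11 15
f 12 15 17
f 12 17 18
f 13 18 14
f 11 13 20
f 15 11 19
f 17 15 16
f 18 17 10
f 22 24 21
f 25 22 21
f 21 24 23
f 23 25 21
f 22 28 24
f 26 22 25
f 26 28 22
f 24 28 23
f 27 25 23
f 23 28 27
f 27 26 25
f 28 26 27



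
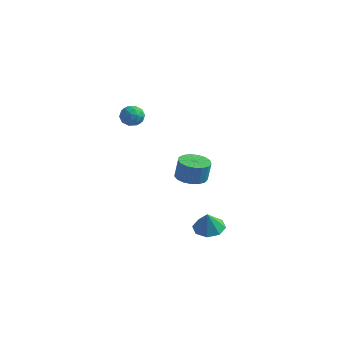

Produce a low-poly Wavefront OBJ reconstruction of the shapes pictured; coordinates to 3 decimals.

v 0.487 -0.867 -4.321
v 1.304 -0.515 -4.283
v 0.573 -1.193 -3.139
v 0.819 -0.065 -4.124
v 0.14 -0.084 -4.08
v -0.336 -0.561 -4.178
v -0.329 -1.218 -4.36
v 0.156 -1.668 -4.519
v 0.835 -1.649 -4.563
v 1.311 -1.172 -4.465
v -0.897 -0.445 -1.143
v -0.419 -1.196 -1.135
v -0.266 -1.086 0.071
v -0.743 -0.335 0.063
v -0.129 -0.892 -1.199
v 0.024 -0.782 0.006
v -0.014 -0.485 -1.251
v 0.139 -0.375 -0.046
v -0.102 -0.069 -1.278
v 0.052 0.041 -0.073
v -0.371 0.261 -1.274
v -0.218 0.371 -0.069
v -0.761 0.429 -1.24
v -0.608 0.539 -0.034
v -1.182 0.397 -1.183
v -1.029 0.507 0.022
v -1.538 0.172 -1.118
v -1.384 0.282 0.088
v -1.746 -0.195 -1.058
v -1.593 -0.085 0.148
v -1.76 -0.618 -1.017
v -1.607 -0.508 0.188
v -1.577 -1.003 -1.005
v -1.423 -0.892 0.2
v -1.237 -1.259 -1.025
v -1.084 -1.149 0.18
v -0.819 -1.329 -1.072
v -0.666 -1.219 0.134
v -4.102 -2.123 3.435
v -3.773 -1.625 3.809
v -3.107 -2.655 3.271
v -2.778 -2.157 3.645
v -3.216 -2.607 3.965
v -3.831 -2.278 4.067
v -3.049 -2.002 3.013
v -3.664 -1.673 3.115
v -3.123 -1.55 3.549
v -3.226 -1.924 4.137
v -3.654 -2.356 2.943
v -3.757 -2.73 3.531
v -4.025 -1.827 3.637
v -2.855 -2.453 3.443
v -3.113 -2.717 3.632
v -2.919 -2.424 3.852
v -4.058 -2.211 3.788
v -3.865 -1.918 4.008
v -3.538 -2.496 4.099
v -3.015 -2.362 3.072
v -2.822 -2.069 3.292
v -3.961 -1.856 3.228
v -3.767 -1.563 3.448
v -3.342 -1.784 2.981
v -3.449 -1.49 3.703
v -2.865 -1.803 3.607
v -3.024 -1.712 3.236
v -3.385 -1.519 3.295
v -3.51 -1.71 4.049
v -2.925 -2.023 3.952
v -3.182 -2.287 4.141
v -3.544 -2.094 4.2
v -3.128 -1.666 3.896
v -3.955 -2.257 3.128
v -3.37 -2.57 3.031
v -3.336 -2.186 2.88
v -3.698 -1.993 2.939
v -4.015 -2.477 3.473
v -3.431 -2.79 3.377
v -3.495 -2.761 3.785
v -3.856 -2.568 3.844
v -3.752 -2.614 3.184
f 2 1 4
f 2 4 3
f 4 1 5
f 4 5 3
f 5 1 6
f 5 6 3
f 6 1 7
f 6 7 3
f 7 1 8
f 7 8 3
f 8 1 9
f 8 9 3
f 9 1 10
f 9 10 3
f 10 1 2
f 10 2 3
f 12 11 15
f 12 15 13
f 13 15 16
f 13 16 14
f 15 11 17
f 15 17 16
f 16 17 18
f 16 18 14
f 17 11 19
f 17 19 18
f 18 19 20
f 18 20 14
f 19 11 21
f 19 21 20
f 20 21 22
f 20 22 14
f 21 11 23
f 21 23 22
f 22 23 24
f 22 24 14
f 23 11 25
f 23 25 24
f 24 25 26
f 24 26 14
f 25 11 27
f 25 27 26
f 26 27 28
f 26 28 14
f 27 11 29
f 27 29 28
f 28 29 30
f 28 30 14
f 29 11 31
f 29 31 30
f 30 31 32
f 30 32 14
f 31 11 33
f 31 33 32
f 32 33 34
f 32 34 14
f 33 11 35
f 33 35 34
f 34 35 36
f 34 36 14
f 35 11 37
f 35 37 36
f 36 37 38
f 36 38 14
f 37 11 12
f 37 12 38
f 38 12 13
f 38 13 14
f 39 76 55
f 76 50 79
f 55 79 44
f 76 79 55
f 39 55 51
f 55 44 56
f 51 56 40
f 55 56 51
f 39 51 60
f 51 40 61
f 60 61 46
f 51 61 60
f 39 60 72
f 60 46 75
f 72 75 49
f 60 75 72
f 39 72 76
f 72 49 80
f 76 80 50
f 72 80 76
f 40 56 67
f 56 44 70
f 67 70 48
f 56 70 67
f 44 79 57
f 79 50 78
f 57 78 43
f 79 78 57
f 50 80 77
f 80 49 73
f 77 73 41
f 80 73 77
f 49 75 74
f 75 46 62
f 74 62 45
f 75 62 74
f 46 61 66
f 61 40 63
f 66 63 47
f 61 63 66
f 42 68 54
f 68 48 69
f 54 69 43
f 68 69 54
f 42 54 52
f 54 43 53
f 52 53 41
f 54 53 52
f 42 52 59
f 52 41 58
f 59 58 45
f 52 58 59
f 42 59 64
f 59 45 65
f 64 65 47
f 59 65 64
f 42 64 68
f 64 47 71
f 68 71 48
f 64 71 68
f 43 69 57
f 69 48 70
f 57 70 44
f 69 70 57
f 41 53 77
f 53 43 78
f 77 78 50
f 53 78 77
f 45 58 74
f 58 41 73
f 74 73 49
f 58 73 74
f 47 65 66
f 65 45 62
f 66 62 46
f 65 62 66
f 48 71 67
f 71 47 63
f 67 63 40
f 71 63 67



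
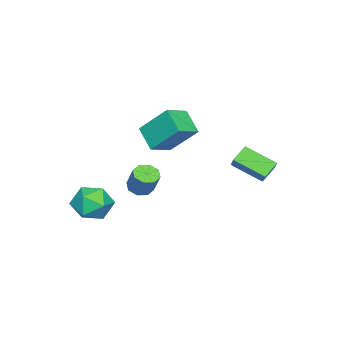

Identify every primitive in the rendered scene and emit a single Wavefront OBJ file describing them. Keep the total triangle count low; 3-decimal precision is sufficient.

v 2.056 -3.544 -1.832
v 2.992 -2.942 -1.88
v 2.608 -4.278 -0.28
v 3.544 -3.676 -0.328
v 2.567 -3.173 -0.143
v 2.226 -2.719 -1.102
v 3.374 -4.501 -1.058
v 3.033 -4.047 -2.017
v 3.807 -3.533 -1.402
v 3.308 -2.712 -0.836
v 2.292 -4.508 -1.324
v 1.793 -3.687 -0.758
v -1.478 -1.695 0.969
v -2.161 -2.654 1.882
v -1.536 -0.24 2.455
v -2.219 -1.2 3.368
v -0.261 -2.12 1.432
v -0.944 -3.08 2.345
v -0.319 -0.666 2.918
v -1.002 -1.625 3.831
v -3.249 2.34 -1.075
v -3.124 0.732 -0.232
v -4.026 2.606 -0.454
v -3.901 0.998 0.39
v -2.479 2.802 -0.31
v -2.354 1.194 0.534
v -3.256 3.068 0.312
v -3.131 1.46 1.155
v -2.114 -3.642 -2.211
v -1.503 -3.978 -2.276
v -1.055 -3.394 -1.073
v -1.666 -3.058 -1.009
v -1.498 -3.497 -2.511
v -1.05 -2.913 -1.308
v -1.854 -3.1 -2.571
v -1.406 -2.517 -1.368
v -2.362 -3.021 -2.42
v -1.914 -2.438 -1.217
v -2.725 -3.306 -2.147
v -2.277 -2.722 -0.944
v -2.73 -3.787 -1.912
v -2.282 -3.203 -0.709
v -2.374 -4.183 -1.852
v -1.926 -3.6 -0.649
v -1.866 -4.262 -2.003
v -1.418 -3.679 -0.8
f 1 12 6
f 1 6 2
f 1 2 8
f 1 8 11
f 1 11 12
f 2 6 10
f 6 12 5
f 12 11 3
f 11 8 7
f 8 2 9
f 4 10 5
f 4 5 3
f 4 3 7
f 4 7 9
f 4 9 10
f 5 10 6
f 3 5 12
f 7 3 11
f 9 7 8
f 10 9 2
f 14 16 13
f 17 14 13
f 13 16 15
f 15 17 13
f 14 20 16
f 18 14 17
f 18 20 14
f 16 20 15
f 19 17 15
f 15 20 19
f 19 18 17
f 20 18 19
f 22 24 21
f 25 22 21
f 21 24 23
f 23 25 21
f 22 28 24
f 26 22 25
f 26 28 22
f 24 28 23
f 27 25 23
f 23 28 27
f 27 26 25
f 28 26 27
f 30 29 33
f 30 33 31
f 31 33 34
f 31 34 32
f 33 29 35
f 33 35 34
f 34 35 36
f 34 36 32
f 35 29 37
f 35 37 36
f 36 37 38
f 36 38 32
f 37 29 39
f 37 39 38
f 38 39 40
f 38 40 32
f 39 29 41
f 39 41 40
f 40 41 42
f 40 42 32
f 41 29 43
f 41 43 42
f 42 43 44
f 42 44 32
f 43 29 45
f 43 45 44
f 44 45 46
f 44 46 32
f 45 29 30
f 45 30 46
f 46 30 31
f 46 31 32



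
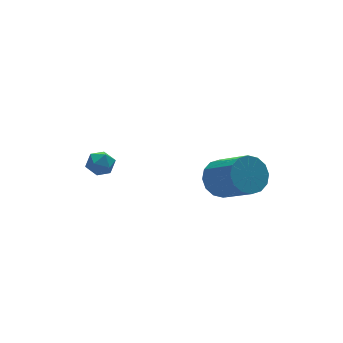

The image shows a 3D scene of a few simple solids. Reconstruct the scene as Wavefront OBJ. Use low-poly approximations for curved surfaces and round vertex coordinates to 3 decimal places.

v -2.415 3.614 -3.518
v -2.042 3.806 -2.914
v -1.458 3.034 -3.926
v -1.085 3.226 -3.322
v -1.639 2.744 -3.274
v -2.231 3.103 -3.022
v -1.269 3.737 -3.818
v -1.861 4.096 -3.566
v -1.333 3.882 -3.099
v -1.562 3.269 -2.763
v -1.938 3.571 -4.077
v -2.167 2.958 -3.741
v 1.971 -0.919 -2.802
v 2.65 -1.272 -3.446
v 3.048 -2.954 -2.101
v 2.369 -2.601 -1.458
v 2.914 -0.958 -3.131
v 3.313 -2.64 -1.786
v 2.926 -0.633 -2.728
v 3.325 -2.315 -1.384
v 2.682 -0.385 -2.345
v 3.081 -2.067 -1.001
v 2.247 -0.28 -2.085
v 2.646 -1.962 -0.74
v 1.738 -0.346 -2.017
v 2.137 -2.028 -0.672
v 1.292 -0.566 -2.159
v 1.69 -2.248 -0.814
v 1.027 -0.88 -2.474
v 1.426 -2.562 -1.129
v 1.015 -1.205 -2.876
v 1.414 -2.887 -1.532
v 1.259 -1.453 -3.259
v 1.658 -3.135 -1.915
v 1.694 -1.558 -3.52
v 2.093 -3.24 -2.175
v 2.203 -1.492 -3.588
v 2.602 -3.174 -2.243
f 1 12 6
f 1 6 2
f 1 2 8
f 1 8 11
f 1 11 12
f 2 6 10
f 6 12 5
f 12 11 3
f 11 8 7
f 8 2 9
f 4 10 5
f 4 5 3
f 4 3 7
f 4 7 9
f 4 9 10
f 5 10 6
f 3 5 12
f 7 3 11
f 9 7 8
f 10 9 2
f 14 13 17
f 14 17 15
f 15 17 18
f 15 18 16
f 17 13 19
f 17 19 18
f 18 19 20
f 18 20 16
f 19 13 21
f 19 21 20
f 20 21 22
f 20 22 16
f 21 13 23
f 21 23 22
f 22 23 24
f 22 24 16
f 23 13 25
f 23 25 24
f 24 25 26
f 24 26 16
f 25 13 27
f 25 27 26
f 26 27 28
f 26 28 16
f 27 13 29
f 27 29 28
f 28 29 30
f 28 30 16
f 29 13 31
f 29 31 30
f 30 31 32
f 30 32 16
f 31 13 33
f 31 33 32
f 32 33 34
f 32 34 16
f 33 13 35
f 33 35 34
f 34 35 36
f 34 36 16
f 35 13 37
f 35 37 36
f 36 37 38
f 36 38 16
f 37 13 14
f 37 14 38
f 38 14 15
f 38 15 16



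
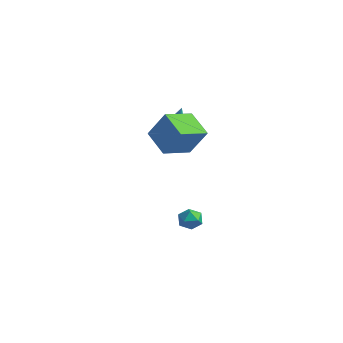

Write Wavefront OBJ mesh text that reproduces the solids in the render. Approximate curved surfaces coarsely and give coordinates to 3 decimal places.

v -1.61 2.272 -2.731
v -1.164 2.856 -2.691
v -0.716 1.564 -2.389
v -0.27 2.148 -2.349
v -0.819 2.071 -1.865
v -1.372 2.508 -2.076
v -0.508 1.912 -3.004
v -1.061 2.349 -3.215
v -0.483 2.633 -2.859
v -0.675 2.731 -2.155
v -1.205 1.689 -2.925
v -1.397 1.787 -2.221
v -3.227 3.194 3.15
v -2.711 3.109 3.015
v -2.833 3.326 4.57
v -2.724 3.318 2.999
v -2.813 3.509 3.006
v -2.965 3.652 3.034
v -3.157 3.725 3.081
v -3.36 3.717 3.138
v -3.542 3.63 3.197
v -3.677 3.476 3.248
v -3.743 3.279 3.285
v -3.73 3.07 3.301
v -3.641 2.879 3.294
v -3.489 2.736 3.265
v -3.297 2.663 3.219
v -3.094 2.671 3.162
v -2.912 2.758 3.103
v -2.777 2.912 3.051
v -0.748 0.183 3.041
v -2.238 0.464 3.831
v -0.665 1.921 2.579
v -2.155 2.202 3.369
v 0.155 0.558 4.611
v -1.335 0.839 5.401
v 0.238 2.296 4.149
v -1.252 2.577 4.939
f 1 12 6
f 1 6 2
f 1 2 8
f 1 8 11
f 1 11 12
f 2 6 10
f 6 12 5
f 12 11 3
f 11 8 7
f 8 2 9
f 4 10 5
f 4 5 3
f 4 3 7
f 4 7 9
f 4 9 10
f 5 10 6
f 3 5 12
f 7 3 11
f 9 7 8
f 10 9 2
f 14 13 16
f 14 16 15
f 16 13 17
f 16 17 15
f 17 13 18
f 17 18 15
f 18 13 19
f 18 19 15
f 19 13 20
f 19 20 15
f 20 13 21
f 20 21 15
f 21 13 22
f 21 22 15
f 22 13 23
f 22 23 15
f 23 13 24
f 23 24 15
f 24 13 25
f 24 25 15
f 25 13 26
f 25 26 15
f 26 13 27
f 26 27 15
f 27 13 28
f 27 28 15
f 28 13 29
f 28 29 15
f 29 13 30
f 29 30 15
f 30 13 14
f 30 14 15
f 32 34 31
f 35 32 31
f 31 34 33
f 33 35 31
f 32 38 34
f 36 32 35
f 36 38 32
f 34 38 33
f 37 35 33
f 33 38 37
f 37 36 35
f 38 36 37



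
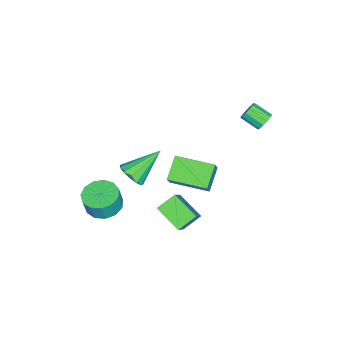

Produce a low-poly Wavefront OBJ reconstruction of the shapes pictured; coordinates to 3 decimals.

v -3.127 3.317 3.179
v -2.696 3.131 2.893
v -2.762 2.176 3.414
v -3.193 2.363 3.701
v -2.581 3.263 3.149
v -2.647 2.308 3.67
v -2.639 3.412 3.414
v -2.705 2.457 3.935
v -2.852 3.531 3.605
v -2.918 2.576 4.126
v -3.152 3.582 3.661
v -3.218 2.627 4.182
v -3.445 3.549 3.564
v -3.511 2.594 4.085
v -3.636 3.443 3.345
v -3.702 2.488 3.866
v -3.666 3.297 3.073
v -3.732 2.342 3.594
v -3.525 3.157 2.835
v -3.591 2.202 3.357
v -3.257 3.068 2.707
v -3.323 2.113 3.228
v -2.948 3.059 2.728
v -3.014 2.104 3.249
v 1.003 0.574 0.032
v 2.326 0.867 1.476
v 1.491 1.874 -0.679
v 2.813 2.167 0.766
v 1.767 -0.027 -0.546
v 3.089 0.266 0.899
v 2.254 1.273 -1.256
v 3.577 1.566 0.188
v 0.965 -2.02 0.554
v 1.593 -1.818 1.006
v -0.265 -1 1.806
v 1.549 -1.493 0.698
v 1.319 -1.335 0.343
v 0.977 -1.394 0.056
v 0.631 -1.652 -0.073
v 0.391 -2.028 -0.004
v 0.333 -2.4 0.243
v 0.476 -2.652 0.589
v 0.774 -2.704 0.923
v 1.132 -2.538 1.14
v 1.438 -2.208 1.171
v 3.219 -2.439 0.175
v 4.131 -2.513 -0.041
v 4.373 -2.595 1.009
v 3.461 -2.521 1.225
v 4.034 -1.996 0.022
v 4.276 -2.078 1.071
v 3.678 -1.62 0.133
v 3.92 -1.701 1.182
v 3.176 -1.504 0.258
v 3.419 -1.585 1.307
v 2.688 -1.685 0.356
v 2.931 -1.766 1.406
v 2.369 -2.105 0.397
v 2.611 -2.186 1.447
v 2.319 -2.632 0.368
v 2.561 -2.713 1.417
v 2.555 -3.097 0.277
v 2.797 -3.178 1.327
v 3.002 -3.354 0.154
v 3.244 -3.435 1.204
v 3.517 -3.32 0.038
v 3.76 -3.401 1.087
v 3.938 -3.007 -0.035
v 4.18 -3.088 1.015
v -0.462 -0.167 1.286
v 0.051 -0.093 2.046
v -0.635 1.844 1.206
v -0.122 1.918 1.966
v 0.702 -0.098 0.494
v 1.215 -0.024 1.254
v 0.529 1.913 0.414
v 1.042 1.987 1.174
f 2 1 5
f 2 5 3
f 3 5 6
f 3 6 4
f 5 1 7
f 5 7 6
f 6 7 8
f 6 8 4
f 7 1 9
f 7 9 8
f 8 9 10
f 8 10 4
f 9 1 11
f 9 11 10
f 10 11 12
f 10 12 4
f 11 1 13
f 11 13 12
f 12 13 14
f 12 14 4
f 13 1 15
f 13 15 14
f 14 15 16
f 14 16 4
f 15 1 17
f 15 17 16
f 16 17 18
f 16 18 4
f 17 1 19
f 17 19 18
f 18 19 20
f 18 20 4
f 19 1 21
f 19 21 20
f 20 21 22
f 20 22 4
f 21 1 23
f 21 23 22
f 22 23 24
f 22 24 4
f 23 1 2
f 23 2 24
f 24 2 3
f 24 3 4
f 26 28 25
f 29 26 25
f 25 28 27
f 27 29 25
f 26 32 28
f 30 26 29
f 30 32 26
f 28 32 27
f 31 29 27
f 27 32 31
f 31 30 29
f 32 30 31
f 34 33 36
f 34 36 35
f 36 33 37
f 36 37 35
f 37 33 38
f 37 38 35
f 38 33 39
f 38 39 35
f 39 33 40
f 39 40 35
f 40 33 41
f 40 41 35
f 41 33 42
f 41 42 35
f 42 33 43
f 42 43 35
f 43 33 44
f 43 44 35
f 44 33 45
f 44 45 35
f 45 33 34
f 45 34 35
f 47 46 50
f 47 50 48
f 48 50 51
f 48 51 49
f 50 46 52
f 50 52 51
f 51 52 53
f 51 53 49
f 52 46 54
f 52 54 53
f 53 54 55
f 53 55 49
f 54 46 56
f 54 56 55
f 55 56 57
f 55 57 49
f 56 46 58
f 56 58 57
f 57 58 59
f 57 59 49
f 58 46 60
f 58 60 59
f 59 60 61
f 59 61 49
f 60 46 62
f 60 62 61
f 61 62 63
f 61 63 49
f 62 46 64
f 62 64 63
f 63 64 65
f 63 65 49
f 64 46 66
f 64 66 65
f 65 66 67
f 65 67 49
f 66 46 68
f 66 68 67
f 67 68 69
f 67 69 49
f 68 46 47
f 68 47 69
f 69 47 48
f 69 48 49
f 71 73 70
f 74 71 70
f 70 73 72
f 72 74 70
f 71 77 73
f 75 71 74
f 75 77 71
f 73 77 72
f 76 74 72
f 72 77 76
f 76 75 74
f 77 75 76



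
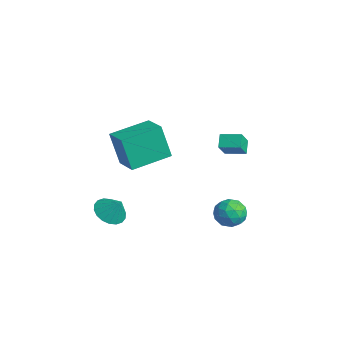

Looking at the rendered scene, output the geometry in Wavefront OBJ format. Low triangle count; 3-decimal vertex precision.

v -0.544 -2.95 -4.364
v 0.062 -3.647 -4.469
v 0.064 -2.57 -3.376
v 0.233 -3.342 -4.692
v 0.249 -2.959 -4.849
v 0.109 -2.575 -4.91
v -0.161 -2.265 -4.863
v -0.507 -2.09 -4.717
v -0.86 -2.086 -4.501
v -1.15 -2.252 -4.258
v -1.321 -2.557 -4.036
v -1.338 -2.94 -3.878
v -1.197 -3.324 -3.817
v -0.927 -3.634 -3.864
v -0.581 -3.809 -4.01
v -0.228 -3.814 -4.226
v 1.235 2.697 0.352
v 1.761 2.06 1.29
v 1.956 3.538 0.518
v 2.483 2.901 1.456
v 1.777 2.339 -0.196
v 2.304 1.702 0.742
v 2.499 3.18 -0.03
v 3.025 2.543 0.908
v 2.302 2.19 -3.489
v 2.98 2.804 -3.457
v 3.26 1.156 -3.943
v 3.938 1.77 -3.911
v 3.55 1.476 -3.136
v 2.958 2.114 -2.856
v 3.282 1.846 -4.544
v 2.69 2.484 -4.264
v 3.585 2.591 -4.109
v 3.751 2.362 -3.239
v 2.489 1.598 -4.161
v 2.655 1.369 -3.291
v 2.557 2.587 -3.433
v 3.683 1.373 -3.967
v 3.455 1.2 -3.512
v 3.853 1.56 -3.493
v 2.544 2.182 -3.08
v 2.943 2.543 -3.061
v 3.278 1.763 -2.873
v 3.297 1.417 -4.339
v 3.696 1.778 -4.32
v 2.387 2.4 -3.907
v 2.785 2.76 -3.888
v 2.962 2.197 -4.527
v 3.311 2.823 -3.798
v 3.874 2.216 -4.065
v 3.488 2.26 -4.437
v 3.141 2.635 -4.272
v 3.409 2.689 -3.286
v 3.972 2.081 -3.553
v 3.744 1.908 -3.098
v 3.396 2.284 -2.933
v 3.764 2.564 -3.67
v 2.268 1.879 -3.847
v 2.831 1.271 -4.114
v 2.844 1.676 -4.467
v 2.496 2.052 -4.302
v 2.366 1.744 -3.335
v 2.929 1.137 -3.602
v 3.099 1.325 -3.128
v 2.752 1.7 -2.963
v 2.476 1.396 -3.73
v 1.902 -3.442 0.822
v 1.437 -3.773 2.707
v 1.836 -1.313 1.179
v 1.371 -1.643 3.064
v 3.349 -3.457 1.176
v 2.884 -3.787 3.061
v 3.283 -1.327 1.533
v 2.818 -1.658 3.418
f 2 1 4
f 2 4 3
f 4 1 5
f 4 5 3
f 5 1 6
f 5 6 3
f 6 1 7
f 6 7 3
f 7 1 8
f 7 8 3
f 8 1 9
f 8 9 3
f 9 1 10
f 9 10 3
f 10 1 11
f 10 11 3
f 11 1 12
f 11 12 3
f 12 1 13
f 12 13 3
f 13 1 14
f 13 14 3
f 14 1 15
f 14 15 3
f 15 1 16
f 15 16 3
f 16 1 2
f 16 2 3
f 18 20 17
f 21 18 17
f 17 20 19
f 19 21 17
f 18 24 20
f 22 18 21
f 22 24 18
f 20 24 19
f 23 21 19
f 19 24 23
f 23 22 21
f 24 22 23
f 25 62 41
f 62 36 65
f 41 65 30
f 62 65 41
f 25 41 37
f 41 30 42
f 37 42 26
f 41 42 37
f 25 37 46
f 37 26 47
f 46 47 32
f 37 47 46
f 25 46 58
f 46 32 61
f 58 61 35
f 46 61 58
f 25 58 62
f 58 35 66
f 62 66 36
f 58 66 62
f 26 42 53
f 42 30 56
f 53 56 34
f 42 56 53
f 30 65 43
f 65 36 64
f 43 64 29
f 65 64 43
f 36 66 63
f 66 35 59
f 63 59 27
f 66 59 63
f 35 61 60
f 61 32 48
f 60 48 31
f 61 48 60
f 32 47 52
f 47 26 49
f 52 49 33
f 47 49 52
f 28 54 40
f 54 34 55
f 40 55 29
f 54 55 40
f 28 40 38
f 40 29 39
f 38 39 27
f 40 39 38
f 28 38 45
f 38 27 44
f 45 44 31
f 38 44 45
f 28 45 50
f 45 31 51
f 50 51 33
f 45 51 50
f 28 50 54
f 50 33 57
f 54 57 34
f 50 57 54
f 29 55 43
f 55 34 56
f 43 56 30
f 55 56 43
f 27 39 63
f 39 29 64
f 63 64 36
f 39 64 63
f 31 44 60
f 44 27 59
f 60 59 35
f 44 59 60
f 33 51 52
f 51 31 48
f 52 48 32
f 51 48 52
f 34 57 53
f 57 33 49
f 53 49 26
f 57 49 53
f 68 70 67
f 71 68 67
f 67 70 69
f 69 71 67
f 68 74 70
f 72 68 71
f 72 74 68
f 70 74 69
f 73 71 69
f 69 74 73
f 73 72 71
f 74 72 73



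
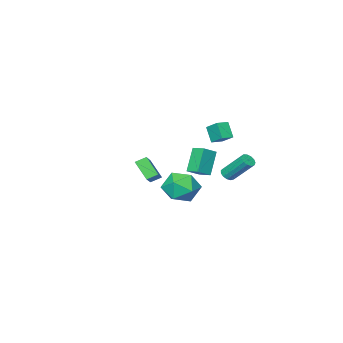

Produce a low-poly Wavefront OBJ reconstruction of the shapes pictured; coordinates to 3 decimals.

v 2.382 3.602 -2.506
v 3.088 4.606 -2.75
v 3.412 3.294 -0.79
v 4.118 4.298 -1.034
v 2.91 4.439 -0.74
v 2.273 4.629 -1.8
v 4.227 3.271 -1.74
v 3.59 3.461 -2.8
v 4.228 4.401 -2.276
v 3.414 5.123 -1.658
v 3.086 2.777 -1.882
v 2.272 3.499 -1.264
v -1.501 -3.559 -4.877
v -1.44 -4.632 -3.718
v -0.274 -2.424 -3.891
v -0.213 -3.497 -2.733
v -0.867 -3.923 -5.247
v -0.806 -4.996 -4.089
v 0.36 -2.788 -4.262
v 0.421 -3.861 -3.103
v -1.938 2.15 -2.816
v -1.629 1.877 -2.484
v -2.093 3.196 -0.971
v -2.402 3.47 -1.304
v -1.455 2.084 -2.61
v -1.918 3.403 -1.097
v -1.434 2.312 -2.802
v -1.897 3.631 -1.289
v -1.573 2.488 -2.999
v -2.036 3.807 -1.486
v -1.828 2.557 -3.137
v -2.291 3.877 -1.625
v -2.118 2.498 -3.174
v -2.582 3.817 -1.661
v -2.351 2.328 -3.097
v -2.815 3.647 -1.584
v -2.453 2.101 -2.931
v -2.917 3.42 -1.418
v -2.392 1.891 -2.729
v -2.855 3.21 -1.216
v -2.186 1.762 -2.554
v -2.65 3.081 -1.041
v -1.902 1.757 -2.463
v -2.366 3.077 -0.95
v -2.646 -0.725 -1.993
v -1.657 -0.763 -1.448
v -2.735 0.214 -1.765
v -1.746 0.176 -1.22
v -1.754 -0.256 -3.58
v -0.765 -0.294 -3.035
v -1.843 0.683 -3.352
v -0.854 0.645 -2.807
v -3.262 0.156 -1.012
v -3.448 -0.537 0.011
v -3.292 1.111 -0.371
v -3.478 0.417 0.652
v -2.402 0.103 -0.892
v -2.588 -0.591 0.131
v -2.432 1.057 -0.251
v -2.618 0.364 0.772
f 1 12 6
f 1 6 2
f 1 2 8
f 1 8 11
f 1 11 12
f 2 6 10
f 6 12 5
f 12 11 3
f 11 8 7
f 8 2 9
f 4 10 5
f 4 5 3
f 4 3 7
f 4 7 9
f 4 9 10
f 5 10 6
f 3 5 12
f 7 3 11
f 9 7 8
f 10 9 2
f 14 16 13
f 17 14 13
f 13 16 15
f 15 17 13
f 14 20 16
f 18 14 17
f 18 20 14
f 16 20 15
f 19 17 15
f 15 20 19
f 19 18 17
f 20 18 19
f 22 21 25
f 22 25 23
f 23 25 26
f 23 26 24
f 25 21 27
f 25 27 26
f 26 27 28
f 26 28 24
f 27 21 29
f 27 29 28
f 28 29 30
f 28 30 24
f 29 21 31
f 29 31 30
f 30 31 32
f 30 32 24
f 31 21 33
f 31 33 32
f 32 33 34
f 32 34 24
f 33 21 35
f 33 35 34
f 34 35 36
f 34 36 24
f 35 21 37
f 35 37 36
f 36 37 38
f 36 38 24
f 37 21 39
f 37 39 38
f 38 39 40
f 38 40 24
f 39 21 41
f 39 41 40
f 40 41 42
f 40 42 24
f 41 21 43
f 41 43 42
f 42 43 44
f 42 44 24
f 43 21 22
f 43 22 44
f 44 22 23
f 44 23 24
f 46 48 45
f 49 46 45
f 45 48 47
f 47 49 45
f 46 52 48
f 50 46 49
f 50 52 46
f 48 52 47
f 51 49 47
f 47 52 51
f 51 50 49
f 52 50 51
f 54 56 53
f 57 54 53
f 53 56 55
f 55 57 53
f 54 60 56
f 58 54 57
f 58 60 54
f 56 60 55
f 59 57 55
f 55 60 59
f 59 58 57
f 60 58 59



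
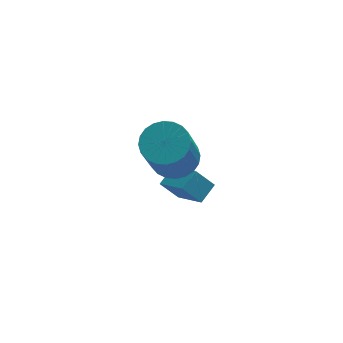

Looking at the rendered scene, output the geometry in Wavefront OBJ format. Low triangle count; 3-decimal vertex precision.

v 0.739 2.844 -1.818
v 1.326 3.334 -1.47
v 0.235 4.004 -2.605
v 0.822 4.494 -2.258
v 1.338 2.626 -2.522
v 1.925 3.116 -2.175
v 0.834 3.786 -3.31
v 1.421 4.276 -2.962
v 0.494 2.927 -0.072
v 1.294 2.995 0.206
v 0.727 2.061 2.069
v -0.074 1.993 1.792
v 1.165 3.282 0.311
v 0.597 2.348 2.174
v 0.933 3.515 0.357
v 0.366 2.581 2.22
v 0.634 3.658 0.338
v 0.067 2.724 2.201
v 0.315 3.69 0.257
v -0.253 2.756 2.12
v 0.022 3.606 0.125
v -0.545 2.672 1.989
v -0.199 3.419 -0.036
v -0.766 2.484 1.827
v -0.314 3.156 -0.203
v -0.882 2.222 1.66
v -0.307 2.859 -0.349
v -0.874 1.925 1.514
v -0.177 2.572 -0.454
v -0.745 1.638 1.409
v 0.054 2.339 -0.5
v -0.513 1.405 1.363
v 0.353 2.196 -0.481
v -0.214 1.262 1.382
v 0.673 2.164 -0.4
v 0.105 1.23 1.463
v 0.965 2.248 -0.269
v 0.398 1.314 1.595
v 1.186 2.436 -0.107
v 0.619 1.501 1.756
v 1.302 2.698 0.06
v 0.734 1.764 1.923
f 2 4 1
f 5 2 1
f 1 4 3
f 3 5 1
f 2 8 4
f 6 2 5
f 6 8 2
f 4 8 3
f 7 5 3
f 3 8 7
f 7 6 5
f 8 6 7
f 10 9 13
f 10 13 11
f 11 13 14
f 11 14 12
f 13 9 15
f 13 15 14
f 14 15 16
f 14 16 12
f 15 9 17
f 15 17 16
f 16 17 18
f 16 18 12
f 17 9 19
f 17 19 18
f 18 19 20
f 18 20 12
f 19 9 21
f 19 21 20
f 20 21 22
f 20 22 12
f 21 9 23
f 21 23 22
f 22 23 24
f 22 24 12
f 23 9 25
f 23 25 24
f 24 25 26
f 24 26 12
f 25 9 27
f 25 27 26
f 26 27 28
f 26 28 12
f 27 9 29
f 27 29 28
f 28 29 30
f 28 30 12
f 29 9 31
f 29 31 30
f 30 31 32
f 30 32 12
f 31 9 33
f 31 33 32
f 32 33 34
f 32 34 12
f 33 9 35
f 33 35 34
f 34 35 36
f 34 36 12
f 35 9 37
f 35 37 36
f 36 37 38
f 36 38 12
f 37 9 39
f 37 39 38
f 38 39 40
f 38 40 12
f 39 9 41
f 39 41 40
f 40 41 42
f 40 42 12
f 41 9 10
f 41 10 42
f 42 10 11
f 42 11 12

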